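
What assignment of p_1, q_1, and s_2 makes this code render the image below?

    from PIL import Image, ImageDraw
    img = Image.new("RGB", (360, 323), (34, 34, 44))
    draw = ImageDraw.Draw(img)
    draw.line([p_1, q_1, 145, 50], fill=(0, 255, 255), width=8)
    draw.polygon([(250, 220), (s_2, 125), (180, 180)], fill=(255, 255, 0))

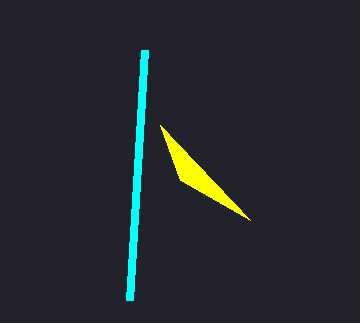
p_1 = 130; q_1 = 300; s_2 = 160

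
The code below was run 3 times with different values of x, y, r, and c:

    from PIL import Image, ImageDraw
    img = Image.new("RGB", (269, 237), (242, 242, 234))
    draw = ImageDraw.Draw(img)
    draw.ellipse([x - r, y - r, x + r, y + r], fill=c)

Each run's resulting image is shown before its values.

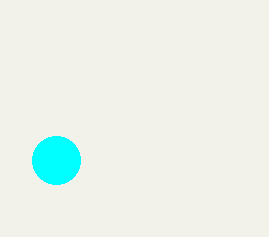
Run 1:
x = 56, y = 160, r = 24, c = 'cyan'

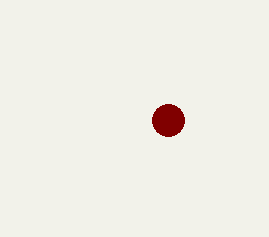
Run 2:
x = 168, y = 120, r = 16, c = 'maroon'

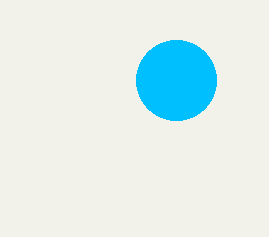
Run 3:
x = 176, y = 80, r = 40, c = 'deepskyblue'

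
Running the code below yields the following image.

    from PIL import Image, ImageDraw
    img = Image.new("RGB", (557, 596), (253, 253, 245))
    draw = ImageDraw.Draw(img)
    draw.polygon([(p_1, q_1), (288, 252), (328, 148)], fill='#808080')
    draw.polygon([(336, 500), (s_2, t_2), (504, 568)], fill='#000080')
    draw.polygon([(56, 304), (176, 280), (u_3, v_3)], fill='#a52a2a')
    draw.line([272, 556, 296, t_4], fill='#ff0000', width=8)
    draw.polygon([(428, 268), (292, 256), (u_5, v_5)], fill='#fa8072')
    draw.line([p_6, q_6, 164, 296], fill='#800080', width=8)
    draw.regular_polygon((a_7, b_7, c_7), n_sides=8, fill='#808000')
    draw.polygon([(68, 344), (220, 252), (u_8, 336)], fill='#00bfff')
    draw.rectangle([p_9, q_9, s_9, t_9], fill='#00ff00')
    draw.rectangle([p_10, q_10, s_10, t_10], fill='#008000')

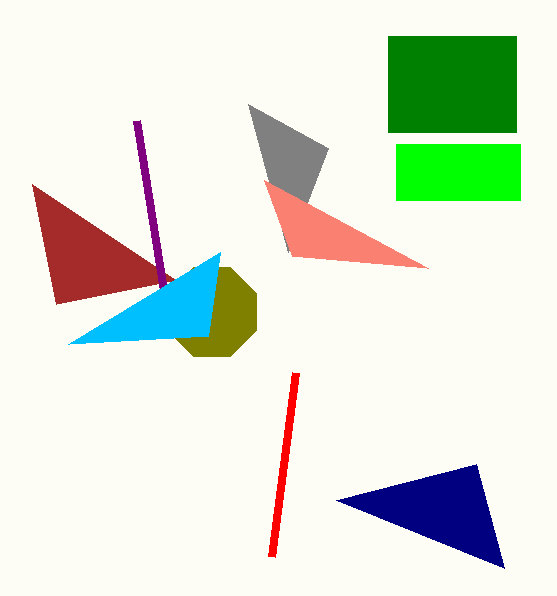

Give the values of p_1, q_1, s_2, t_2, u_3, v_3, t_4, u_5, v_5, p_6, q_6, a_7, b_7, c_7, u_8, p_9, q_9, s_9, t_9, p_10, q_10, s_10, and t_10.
p_1 = 248; q_1 = 104; s_2 = 476; t_2 = 464; u_3 = 32; v_3 = 184; t_4 = 372; u_5 = 264; v_5 = 180; p_6 = 136; q_6 = 120; a_7 = 212; b_7 = 312; c_7 = 48; u_8 = 208; p_9 = 396; q_9 = 144; s_9 = 520; t_9 = 200; p_10 = 388; q_10 = 36; s_10 = 516; t_10 = 132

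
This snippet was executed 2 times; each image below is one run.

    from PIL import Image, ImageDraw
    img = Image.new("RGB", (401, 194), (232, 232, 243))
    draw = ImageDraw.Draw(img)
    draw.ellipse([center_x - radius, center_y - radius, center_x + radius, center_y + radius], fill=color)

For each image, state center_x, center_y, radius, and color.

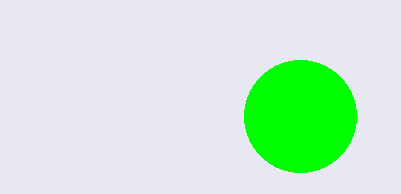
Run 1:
center_x = 300; center_y = 116; radius = 56; color = 'lime'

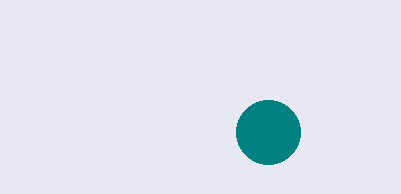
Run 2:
center_x = 268; center_y = 132; radius = 32; color = 'teal'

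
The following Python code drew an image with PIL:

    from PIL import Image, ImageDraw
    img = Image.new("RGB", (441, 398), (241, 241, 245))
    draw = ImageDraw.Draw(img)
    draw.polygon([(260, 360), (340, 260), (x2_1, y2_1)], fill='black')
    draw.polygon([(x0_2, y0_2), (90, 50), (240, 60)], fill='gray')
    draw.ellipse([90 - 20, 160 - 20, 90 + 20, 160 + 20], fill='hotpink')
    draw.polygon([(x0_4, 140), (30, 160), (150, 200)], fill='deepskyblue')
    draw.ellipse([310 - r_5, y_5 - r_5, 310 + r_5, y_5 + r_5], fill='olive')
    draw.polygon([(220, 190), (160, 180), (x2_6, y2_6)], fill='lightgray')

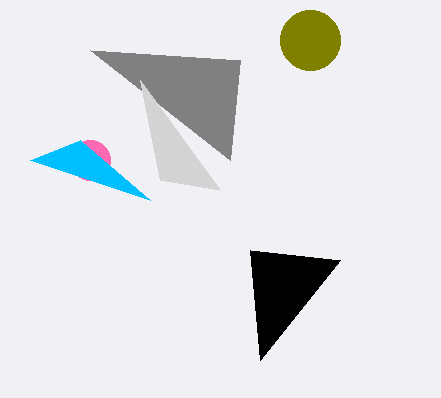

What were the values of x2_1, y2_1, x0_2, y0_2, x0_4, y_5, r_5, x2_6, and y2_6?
x2_1 = 250
y2_1 = 250
x0_2 = 230
y0_2 = 160
x0_4 = 80
y_5 = 40
r_5 = 30
x2_6 = 140
y2_6 = 80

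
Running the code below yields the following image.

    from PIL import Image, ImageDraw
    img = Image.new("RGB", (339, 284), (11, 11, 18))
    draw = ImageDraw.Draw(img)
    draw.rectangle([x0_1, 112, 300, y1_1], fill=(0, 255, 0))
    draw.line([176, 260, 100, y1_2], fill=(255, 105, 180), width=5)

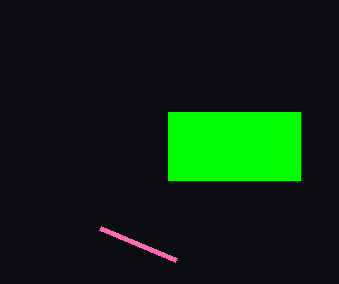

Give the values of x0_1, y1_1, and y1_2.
x0_1 = 168
y1_1 = 180
y1_2 = 228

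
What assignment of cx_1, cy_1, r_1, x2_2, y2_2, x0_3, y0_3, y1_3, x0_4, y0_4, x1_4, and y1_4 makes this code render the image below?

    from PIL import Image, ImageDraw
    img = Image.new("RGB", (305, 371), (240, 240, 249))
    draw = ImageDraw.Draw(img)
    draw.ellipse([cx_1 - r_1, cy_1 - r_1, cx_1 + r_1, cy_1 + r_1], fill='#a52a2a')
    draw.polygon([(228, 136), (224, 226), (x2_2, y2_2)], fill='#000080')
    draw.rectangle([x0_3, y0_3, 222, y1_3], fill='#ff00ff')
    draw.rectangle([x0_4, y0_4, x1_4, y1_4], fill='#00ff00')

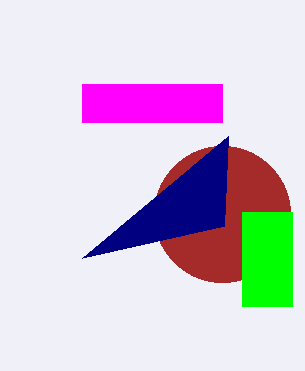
cx_1 = 222
cy_1 = 214
r_1 = 68
x2_2 = 82
y2_2 = 258
x0_3 = 82
y0_3 = 84
y1_3 = 122
x0_4 = 242
y0_4 = 212
x1_4 = 292
y1_4 = 306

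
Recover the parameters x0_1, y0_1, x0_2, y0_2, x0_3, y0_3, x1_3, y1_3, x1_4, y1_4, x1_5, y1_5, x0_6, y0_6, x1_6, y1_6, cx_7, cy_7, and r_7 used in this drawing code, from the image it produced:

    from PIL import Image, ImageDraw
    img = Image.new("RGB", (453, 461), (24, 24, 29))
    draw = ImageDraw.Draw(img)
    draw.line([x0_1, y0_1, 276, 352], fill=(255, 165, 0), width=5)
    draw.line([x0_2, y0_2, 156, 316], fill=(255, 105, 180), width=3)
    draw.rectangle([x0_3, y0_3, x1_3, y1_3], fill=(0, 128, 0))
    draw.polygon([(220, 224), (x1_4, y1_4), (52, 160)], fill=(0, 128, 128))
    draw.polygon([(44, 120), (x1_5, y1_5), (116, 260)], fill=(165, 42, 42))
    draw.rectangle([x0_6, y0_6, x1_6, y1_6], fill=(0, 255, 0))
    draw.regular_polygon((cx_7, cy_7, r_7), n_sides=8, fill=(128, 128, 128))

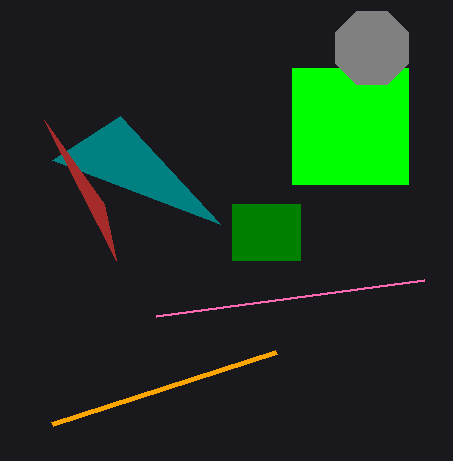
x0_1 = 52
y0_1 = 424
x0_2 = 424
y0_2 = 280
x0_3 = 232
y0_3 = 204
x1_3 = 300
y1_3 = 260
x1_4 = 120
y1_4 = 116
x1_5 = 104
y1_5 = 204
x0_6 = 292
y0_6 = 68
x1_6 = 408
y1_6 = 184
cx_7 = 372
cy_7 = 48
r_7 = 40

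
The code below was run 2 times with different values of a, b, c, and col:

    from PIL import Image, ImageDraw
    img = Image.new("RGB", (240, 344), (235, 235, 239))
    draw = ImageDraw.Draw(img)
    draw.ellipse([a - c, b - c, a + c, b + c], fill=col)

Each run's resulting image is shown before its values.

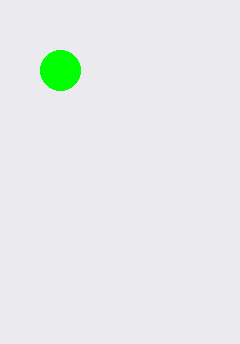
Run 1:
a = 60; b = 70; c = 20; col = 'lime'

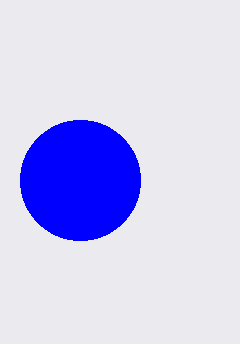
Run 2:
a = 80, b = 180, c = 60, col = 'blue'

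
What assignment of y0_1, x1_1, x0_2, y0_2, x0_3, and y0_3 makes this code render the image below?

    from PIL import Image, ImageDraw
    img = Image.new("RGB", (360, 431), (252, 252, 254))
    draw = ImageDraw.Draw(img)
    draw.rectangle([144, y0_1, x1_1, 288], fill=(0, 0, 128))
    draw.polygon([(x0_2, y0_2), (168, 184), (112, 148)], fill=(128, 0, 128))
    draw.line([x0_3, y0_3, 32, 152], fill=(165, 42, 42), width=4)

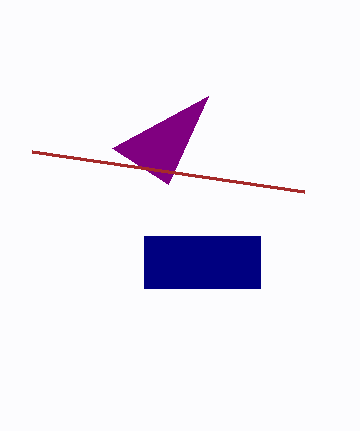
y0_1 = 236, x1_1 = 260, x0_2 = 208, y0_2 = 96, x0_3 = 304, y0_3 = 192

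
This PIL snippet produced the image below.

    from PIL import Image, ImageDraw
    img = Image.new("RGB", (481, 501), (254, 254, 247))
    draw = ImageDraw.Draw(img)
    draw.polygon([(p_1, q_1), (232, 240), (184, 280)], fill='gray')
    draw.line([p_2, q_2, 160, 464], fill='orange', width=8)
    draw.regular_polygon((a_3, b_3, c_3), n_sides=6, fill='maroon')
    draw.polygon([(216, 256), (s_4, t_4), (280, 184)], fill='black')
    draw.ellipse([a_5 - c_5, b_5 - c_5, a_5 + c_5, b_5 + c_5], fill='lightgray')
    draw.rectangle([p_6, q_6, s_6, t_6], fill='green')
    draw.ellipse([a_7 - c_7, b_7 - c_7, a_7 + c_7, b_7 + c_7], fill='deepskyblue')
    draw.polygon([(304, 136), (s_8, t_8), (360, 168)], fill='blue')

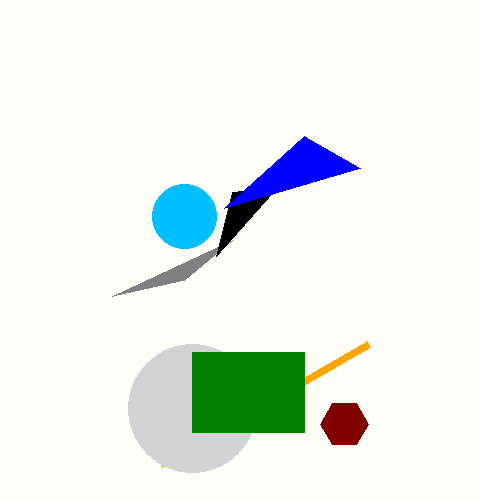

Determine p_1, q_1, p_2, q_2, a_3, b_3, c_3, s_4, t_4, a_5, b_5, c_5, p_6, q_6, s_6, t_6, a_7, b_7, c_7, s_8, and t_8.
p_1 = 112
q_1 = 296
p_2 = 368
q_2 = 344
a_3 = 344
b_3 = 424
c_3 = 24
s_4 = 232
t_4 = 192
a_5 = 192
b_5 = 408
c_5 = 64
p_6 = 192
q_6 = 352
s_6 = 304
t_6 = 432
a_7 = 184
b_7 = 216
c_7 = 32
s_8 = 224
t_8 = 208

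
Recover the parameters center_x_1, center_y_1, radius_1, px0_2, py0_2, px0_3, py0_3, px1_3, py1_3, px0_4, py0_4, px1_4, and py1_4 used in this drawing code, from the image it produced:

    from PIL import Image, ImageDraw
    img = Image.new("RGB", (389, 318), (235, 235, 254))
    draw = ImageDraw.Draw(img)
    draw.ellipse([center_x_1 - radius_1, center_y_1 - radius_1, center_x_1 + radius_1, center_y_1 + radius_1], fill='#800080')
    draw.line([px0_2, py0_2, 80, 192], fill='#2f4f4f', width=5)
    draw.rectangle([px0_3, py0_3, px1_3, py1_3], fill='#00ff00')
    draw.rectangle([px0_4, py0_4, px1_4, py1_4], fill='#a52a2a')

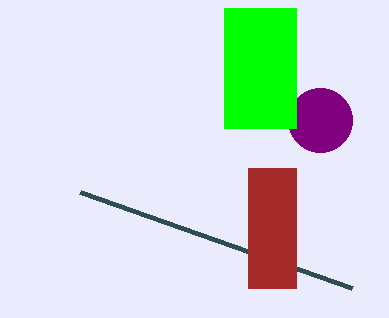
center_x_1 = 320; center_y_1 = 120; radius_1 = 32; px0_2 = 352; py0_2 = 288; px0_3 = 224; py0_3 = 8; px1_3 = 296; py1_3 = 128; px0_4 = 248; py0_4 = 168; px1_4 = 296; py1_4 = 288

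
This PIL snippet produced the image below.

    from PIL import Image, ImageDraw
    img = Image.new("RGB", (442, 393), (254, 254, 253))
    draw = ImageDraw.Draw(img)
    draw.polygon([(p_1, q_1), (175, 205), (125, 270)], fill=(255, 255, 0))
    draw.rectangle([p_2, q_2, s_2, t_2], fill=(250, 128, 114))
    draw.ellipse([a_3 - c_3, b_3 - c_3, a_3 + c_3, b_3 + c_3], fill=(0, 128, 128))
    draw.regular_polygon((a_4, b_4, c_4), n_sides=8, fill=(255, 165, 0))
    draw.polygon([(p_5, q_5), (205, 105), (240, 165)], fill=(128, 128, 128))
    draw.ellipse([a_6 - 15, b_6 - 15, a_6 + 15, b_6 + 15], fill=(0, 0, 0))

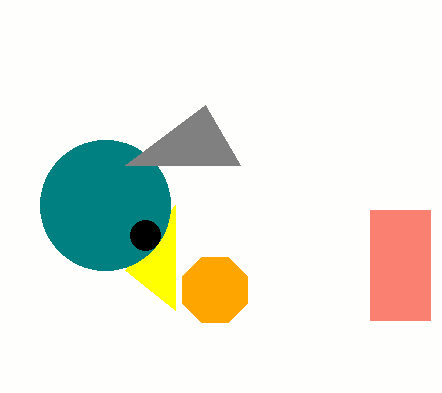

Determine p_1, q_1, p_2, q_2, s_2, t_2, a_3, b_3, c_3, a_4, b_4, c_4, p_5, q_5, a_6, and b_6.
p_1 = 175, q_1 = 310, p_2 = 370, q_2 = 210, s_2 = 430, t_2 = 320, a_3 = 105, b_3 = 205, c_3 = 65, a_4 = 215, b_4 = 290, c_4 = 35, p_5 = 125, q_5 = 165, a_6 = 145, b_6 = 235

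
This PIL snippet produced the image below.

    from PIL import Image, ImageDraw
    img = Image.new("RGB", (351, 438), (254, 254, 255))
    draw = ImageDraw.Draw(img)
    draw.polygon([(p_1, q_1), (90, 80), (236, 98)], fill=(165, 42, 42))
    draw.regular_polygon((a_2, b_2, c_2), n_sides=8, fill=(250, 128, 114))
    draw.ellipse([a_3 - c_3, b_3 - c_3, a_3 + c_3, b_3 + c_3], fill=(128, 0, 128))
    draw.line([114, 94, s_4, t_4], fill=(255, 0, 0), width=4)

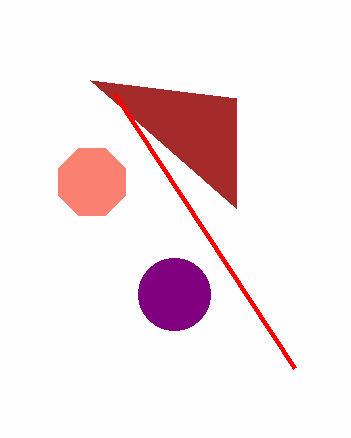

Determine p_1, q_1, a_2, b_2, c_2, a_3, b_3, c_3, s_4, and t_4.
p_1 = 236, q_1 = 208, a_2 = 92, b_2 = 182, c_2 = 36, a_3 = 174, b_3 = 294, c_3 = 36, s_4 = 294, t_4 = 368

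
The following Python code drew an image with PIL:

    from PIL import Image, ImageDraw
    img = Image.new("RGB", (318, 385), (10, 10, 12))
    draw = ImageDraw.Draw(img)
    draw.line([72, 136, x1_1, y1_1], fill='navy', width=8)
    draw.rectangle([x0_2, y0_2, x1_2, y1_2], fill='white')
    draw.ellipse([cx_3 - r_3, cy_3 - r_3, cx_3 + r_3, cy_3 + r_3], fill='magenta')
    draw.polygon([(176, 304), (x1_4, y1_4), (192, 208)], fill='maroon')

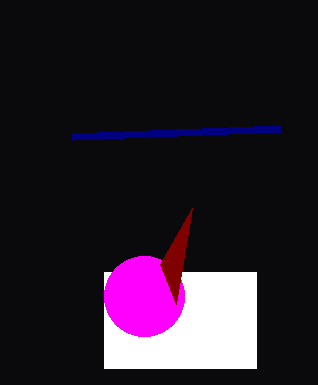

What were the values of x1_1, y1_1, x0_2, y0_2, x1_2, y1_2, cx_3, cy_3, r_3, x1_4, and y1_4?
x1_1 = 280, y1_1 = 128, x0_2 = 104, y0_2 = 272, x1_2 = 256, y1_2 = 368, cx_3 = 144, cy_3 = 296, r_3 = 40, x1_4 = 160, y1_4 = 264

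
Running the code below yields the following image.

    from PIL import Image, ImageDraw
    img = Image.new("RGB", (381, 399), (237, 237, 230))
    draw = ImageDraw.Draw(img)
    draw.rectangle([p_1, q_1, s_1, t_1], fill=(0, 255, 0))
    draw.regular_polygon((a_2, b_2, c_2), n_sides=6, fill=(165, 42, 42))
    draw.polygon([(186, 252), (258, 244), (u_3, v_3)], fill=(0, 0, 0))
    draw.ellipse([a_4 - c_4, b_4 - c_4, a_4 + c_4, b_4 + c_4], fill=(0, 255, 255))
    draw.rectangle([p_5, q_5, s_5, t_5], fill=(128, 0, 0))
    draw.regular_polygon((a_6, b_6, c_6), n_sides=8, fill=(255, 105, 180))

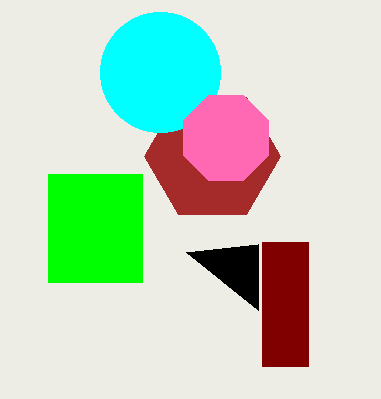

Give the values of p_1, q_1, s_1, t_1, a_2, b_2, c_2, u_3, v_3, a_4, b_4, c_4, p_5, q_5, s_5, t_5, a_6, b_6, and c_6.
p_1 = 48, q_1 = 174, s_1 = 142, t_1 = 282, a_2 = 212, b_2 = 156, c_2 = 68, u_3 = 258, v_3 = 310, a_4 = 160, b_4 = 72, c_4 = 60, p_5 = 262, q_5 = 242, s_5 = 308, t_5 = 366, a_6 = 226, b_6 = 138, c_6 = 46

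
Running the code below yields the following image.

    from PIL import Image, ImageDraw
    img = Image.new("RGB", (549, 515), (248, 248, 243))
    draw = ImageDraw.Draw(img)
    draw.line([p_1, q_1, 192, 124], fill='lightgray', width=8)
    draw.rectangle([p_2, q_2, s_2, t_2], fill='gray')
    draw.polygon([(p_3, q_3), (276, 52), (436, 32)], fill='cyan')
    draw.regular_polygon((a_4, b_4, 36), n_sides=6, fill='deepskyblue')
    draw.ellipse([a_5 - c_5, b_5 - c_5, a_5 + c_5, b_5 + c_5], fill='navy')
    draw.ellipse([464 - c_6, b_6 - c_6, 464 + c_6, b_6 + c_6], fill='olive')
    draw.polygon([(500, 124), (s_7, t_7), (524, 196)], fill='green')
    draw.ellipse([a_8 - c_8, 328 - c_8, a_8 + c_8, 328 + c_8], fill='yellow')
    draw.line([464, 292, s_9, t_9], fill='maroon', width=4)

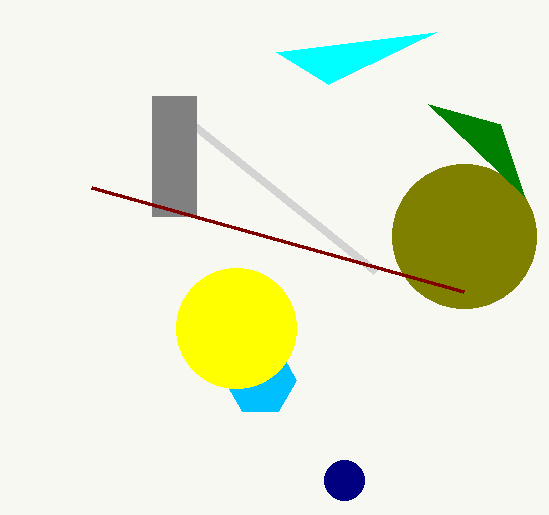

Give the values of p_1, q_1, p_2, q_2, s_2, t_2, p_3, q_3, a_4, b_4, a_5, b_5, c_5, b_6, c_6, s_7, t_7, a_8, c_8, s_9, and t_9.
p_1 = 376; q_1 = 272; p_2 = 152; q_2 = 96; s_2 = 196; t_2 = 216; p_3 = 328; q_3 = 84; a_4 = 260; b_4 = 380; a_5 = 344; b_5 = 480; c_5 = 20; b_6 = 236; c_6 = 72; s_7 = 428; t_7 = 104; a_8 = 236; c_8 = 60; s_9 = 92; t_9 = 188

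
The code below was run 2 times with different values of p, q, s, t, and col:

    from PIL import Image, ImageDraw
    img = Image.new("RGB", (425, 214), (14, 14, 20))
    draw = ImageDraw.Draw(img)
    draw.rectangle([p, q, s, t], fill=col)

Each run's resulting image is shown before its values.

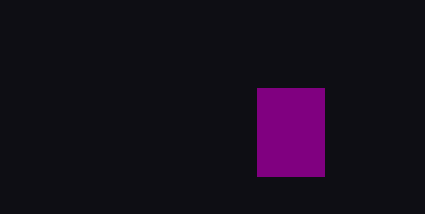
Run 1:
p = 257; q = 88; s = 324; t = 176; col = 'purple'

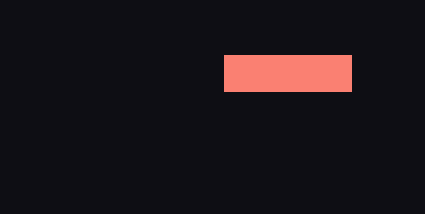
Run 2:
p = 224; q = 55; s = 351; t = 91; col = 'salmon'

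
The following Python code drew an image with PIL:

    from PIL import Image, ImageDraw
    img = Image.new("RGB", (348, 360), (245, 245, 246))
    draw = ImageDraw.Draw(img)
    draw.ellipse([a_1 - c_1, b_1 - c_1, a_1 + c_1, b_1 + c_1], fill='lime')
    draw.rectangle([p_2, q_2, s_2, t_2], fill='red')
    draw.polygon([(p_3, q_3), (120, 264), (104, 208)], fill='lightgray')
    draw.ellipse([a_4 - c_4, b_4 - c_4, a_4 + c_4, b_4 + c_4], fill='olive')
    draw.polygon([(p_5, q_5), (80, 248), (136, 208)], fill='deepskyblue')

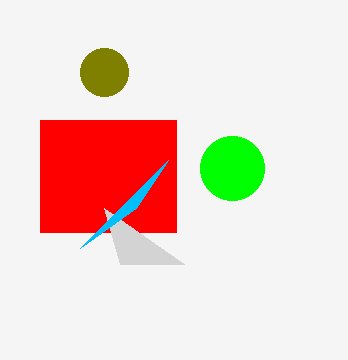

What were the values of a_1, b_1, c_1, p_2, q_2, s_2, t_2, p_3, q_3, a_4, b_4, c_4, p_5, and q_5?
a_1 = 232
b_1 = 168
c_1 = 32
p_2 = 40
q_2 = 120
s_2 = 176
t_2 = 232
p_3 = 184
q_3 = 264
a_4 = 104
b_4 = 72
c_4 = 24
p_5 = 168
q_5 = 160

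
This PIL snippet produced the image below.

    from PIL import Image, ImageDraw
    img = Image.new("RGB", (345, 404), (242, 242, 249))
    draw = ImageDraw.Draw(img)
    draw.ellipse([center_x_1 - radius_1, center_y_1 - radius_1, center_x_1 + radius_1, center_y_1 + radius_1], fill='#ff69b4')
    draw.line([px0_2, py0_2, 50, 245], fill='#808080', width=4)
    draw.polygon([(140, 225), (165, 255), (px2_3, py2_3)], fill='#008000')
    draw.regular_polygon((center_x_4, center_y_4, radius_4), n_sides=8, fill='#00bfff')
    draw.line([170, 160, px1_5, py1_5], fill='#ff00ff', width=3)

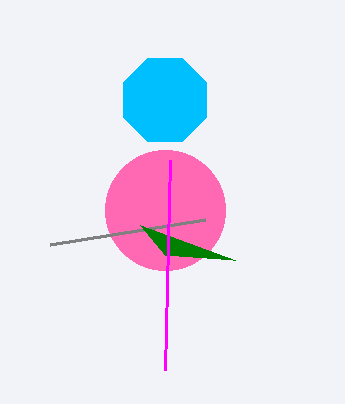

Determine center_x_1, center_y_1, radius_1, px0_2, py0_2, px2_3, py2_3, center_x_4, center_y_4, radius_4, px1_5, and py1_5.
center_x_1 = 165, center_y_1 = 210, radius_1 = 60, px0_2 = 205, py0_2 = 220, px2_3 = 235, py2_3 = 260, center_x_4 = 165, center_y_4 = 100, radius_4 = 45, px1_5 = 165, py1_5 = 370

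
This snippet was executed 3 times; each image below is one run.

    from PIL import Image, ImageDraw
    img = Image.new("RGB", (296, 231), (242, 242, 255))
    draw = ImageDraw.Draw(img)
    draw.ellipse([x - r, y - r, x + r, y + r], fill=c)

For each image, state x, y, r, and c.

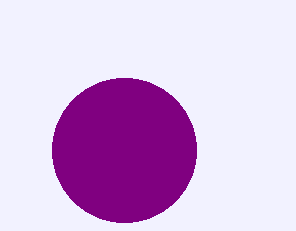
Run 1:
x = 124, y = 150, r = 72, c = 'purple'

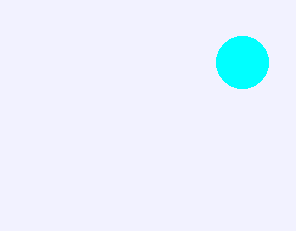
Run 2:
x = 242, y = 62, r = 26, c = 'cyan'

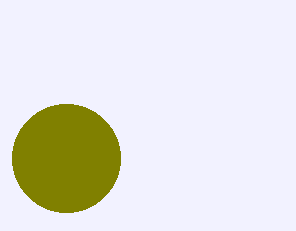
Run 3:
x = 66; y = 158; r = 54; c = 'olive'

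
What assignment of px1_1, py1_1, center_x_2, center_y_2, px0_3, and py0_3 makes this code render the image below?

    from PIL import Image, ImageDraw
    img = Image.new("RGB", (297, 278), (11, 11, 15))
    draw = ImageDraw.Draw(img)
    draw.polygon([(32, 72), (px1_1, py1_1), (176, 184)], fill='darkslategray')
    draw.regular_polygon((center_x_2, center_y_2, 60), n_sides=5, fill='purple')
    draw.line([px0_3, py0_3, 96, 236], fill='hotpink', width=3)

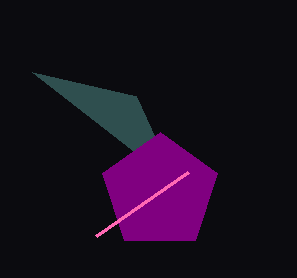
px1_1 = 136
py1_1 = 96
center_x_2 = 160
center_y_2 = 192
px0_3 = 188
py0_3 = 172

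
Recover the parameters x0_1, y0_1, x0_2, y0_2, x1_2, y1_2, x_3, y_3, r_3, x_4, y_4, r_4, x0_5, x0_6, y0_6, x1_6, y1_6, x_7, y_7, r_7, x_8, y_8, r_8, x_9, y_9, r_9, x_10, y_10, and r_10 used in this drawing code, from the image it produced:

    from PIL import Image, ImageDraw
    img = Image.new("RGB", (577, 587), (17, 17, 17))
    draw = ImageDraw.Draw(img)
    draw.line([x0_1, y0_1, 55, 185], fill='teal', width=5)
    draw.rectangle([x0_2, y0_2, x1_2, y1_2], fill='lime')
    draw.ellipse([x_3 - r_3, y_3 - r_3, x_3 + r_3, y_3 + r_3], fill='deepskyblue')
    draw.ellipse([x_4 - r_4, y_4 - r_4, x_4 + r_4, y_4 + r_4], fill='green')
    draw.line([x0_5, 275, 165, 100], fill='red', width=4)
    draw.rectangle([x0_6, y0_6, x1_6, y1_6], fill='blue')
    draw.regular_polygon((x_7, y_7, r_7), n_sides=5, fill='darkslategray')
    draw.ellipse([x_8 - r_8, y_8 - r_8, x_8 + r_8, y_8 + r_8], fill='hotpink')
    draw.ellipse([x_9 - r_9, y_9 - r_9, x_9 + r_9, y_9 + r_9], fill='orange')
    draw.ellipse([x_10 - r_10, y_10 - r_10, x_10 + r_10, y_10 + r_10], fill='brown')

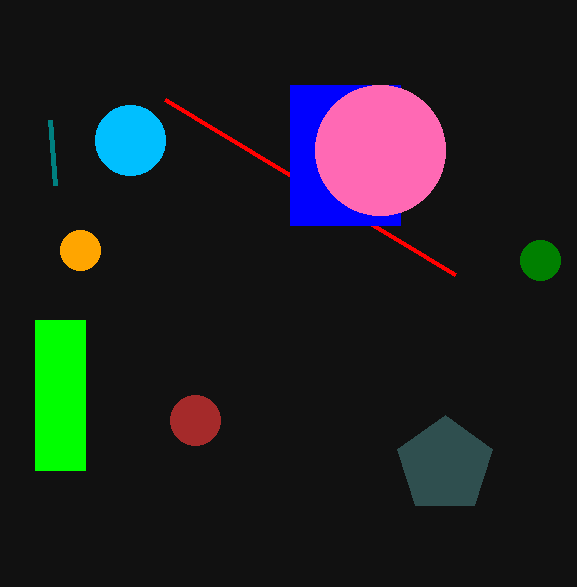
x0_1 = 50; y0_1 = 120; x0_2 = 35; y0_2 = 320; x1_2 = 85; y1_2 = 470; x_3 = 130; y_3 = 140; r_3 = 35; x_4 = 540; y_4 = 260; r_4 = 20; x0_5 = 455; x0_6 = 290; y0_6 = 85; x1_6 = 400; y1_6 = 225; x_7 = 445; y_7 = 465; r_7 = 50; x_8 = 380; y_8 = 150; r_8 = 65; x_9 = 80; y_9 = 250; r_9 = 20; x_10 = 195; y_10 = 420; r_10 = 25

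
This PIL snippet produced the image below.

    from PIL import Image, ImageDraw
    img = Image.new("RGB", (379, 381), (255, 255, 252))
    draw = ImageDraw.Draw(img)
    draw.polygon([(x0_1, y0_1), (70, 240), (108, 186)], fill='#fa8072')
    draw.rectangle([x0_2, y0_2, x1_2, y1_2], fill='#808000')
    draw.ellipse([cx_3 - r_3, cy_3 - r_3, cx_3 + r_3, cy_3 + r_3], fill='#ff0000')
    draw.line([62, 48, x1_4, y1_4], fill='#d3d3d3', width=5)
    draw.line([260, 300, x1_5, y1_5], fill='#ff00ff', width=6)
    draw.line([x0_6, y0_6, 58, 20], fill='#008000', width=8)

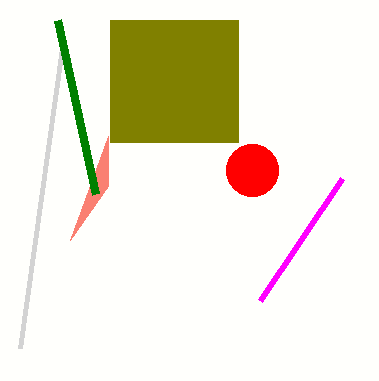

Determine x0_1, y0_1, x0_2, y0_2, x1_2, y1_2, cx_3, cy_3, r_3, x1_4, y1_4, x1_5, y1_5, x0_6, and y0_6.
x0_1 = 108
y0_1 = 136
x0_2 = 110
y0_2 = 20
x1_2 = 238
y1_2 = 142
cx_3 = 252
cy_3 = 170
r_3 = 26
x1_4 = 20
y1_4 = 348
x1_5 = 342
y1_5 = 178
x0_6 = 96
y0_6 = 194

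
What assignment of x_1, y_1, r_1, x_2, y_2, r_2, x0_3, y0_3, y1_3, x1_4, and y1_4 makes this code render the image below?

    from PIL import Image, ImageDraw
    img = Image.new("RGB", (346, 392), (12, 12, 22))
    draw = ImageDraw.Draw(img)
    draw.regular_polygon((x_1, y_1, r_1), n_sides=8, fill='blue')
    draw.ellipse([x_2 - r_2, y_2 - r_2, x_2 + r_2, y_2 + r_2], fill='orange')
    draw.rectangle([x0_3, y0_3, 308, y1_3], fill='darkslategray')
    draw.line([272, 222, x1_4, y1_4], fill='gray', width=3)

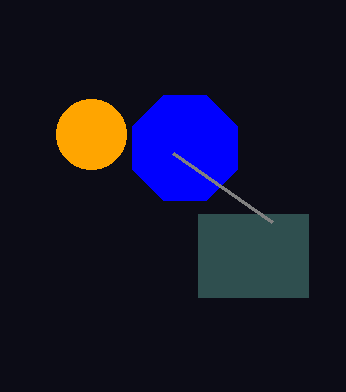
x_1 = 185, y_1 = 148, r_1 = 57, x_2 = 91, y_2 = 134, r_2 = 35, x0_3 = 198, y0_3 = 214, y1_3 = 297, x1_4 = 173, y1_4 = 153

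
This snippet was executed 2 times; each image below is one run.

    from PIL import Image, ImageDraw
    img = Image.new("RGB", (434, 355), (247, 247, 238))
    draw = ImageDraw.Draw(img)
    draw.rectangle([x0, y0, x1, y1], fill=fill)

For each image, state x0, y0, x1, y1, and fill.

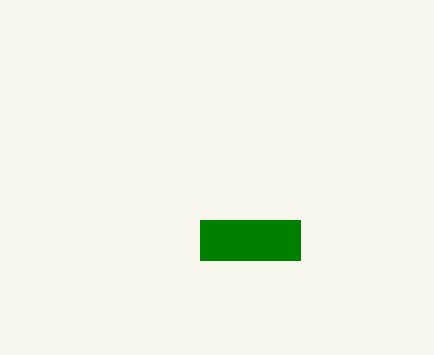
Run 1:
x0 = 200; y0 = 220; x1 = 300; y1 = 260; fill = 'green'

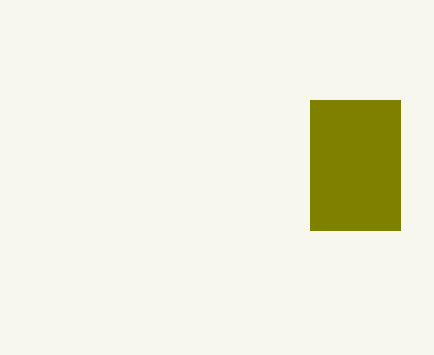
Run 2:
x0 = 310
y0 = 100
x1 = 400
y1 = 230
fill = 'olive'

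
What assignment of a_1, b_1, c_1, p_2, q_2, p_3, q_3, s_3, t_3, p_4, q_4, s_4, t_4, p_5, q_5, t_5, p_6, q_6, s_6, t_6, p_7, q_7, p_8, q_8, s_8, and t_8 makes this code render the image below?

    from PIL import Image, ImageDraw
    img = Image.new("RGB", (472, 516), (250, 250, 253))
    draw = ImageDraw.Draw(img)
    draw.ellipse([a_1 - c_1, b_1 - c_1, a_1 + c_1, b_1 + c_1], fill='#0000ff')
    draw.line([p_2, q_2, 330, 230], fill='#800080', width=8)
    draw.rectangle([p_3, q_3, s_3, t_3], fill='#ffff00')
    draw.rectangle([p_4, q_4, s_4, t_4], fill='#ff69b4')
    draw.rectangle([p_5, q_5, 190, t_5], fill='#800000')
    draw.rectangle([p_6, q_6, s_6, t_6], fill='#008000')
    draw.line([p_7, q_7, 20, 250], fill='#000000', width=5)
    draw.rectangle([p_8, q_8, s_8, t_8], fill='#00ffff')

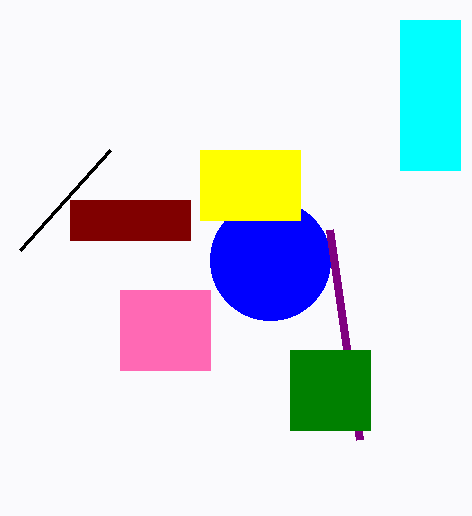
a_1 = 270; b_1 = 260; c_1 = 60; p_2 = 360; q_2 = 440; p_3 = 200; q_3 = 150; s_3 = 300; t_3 = 220; p_4 = 120; q_4 = 290; s_4 = 210; t_4 = 370; p_5 = 70; q_5 = 200; t_5 = 240; p_6 = 290; q_6 = 350; s_6 = 370; t_6 = 430; p_7 = 110; q_7 = 150; p_8 = 400; q_8 = 20; s_8 = 460; t_8 = 170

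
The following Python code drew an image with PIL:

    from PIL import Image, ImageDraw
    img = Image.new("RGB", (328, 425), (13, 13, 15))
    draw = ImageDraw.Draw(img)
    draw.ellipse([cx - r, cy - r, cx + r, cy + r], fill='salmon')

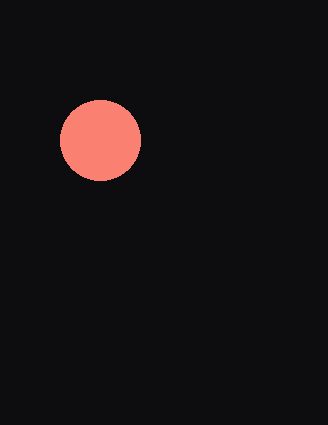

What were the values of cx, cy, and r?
cx = 100; cy = 140; r = 40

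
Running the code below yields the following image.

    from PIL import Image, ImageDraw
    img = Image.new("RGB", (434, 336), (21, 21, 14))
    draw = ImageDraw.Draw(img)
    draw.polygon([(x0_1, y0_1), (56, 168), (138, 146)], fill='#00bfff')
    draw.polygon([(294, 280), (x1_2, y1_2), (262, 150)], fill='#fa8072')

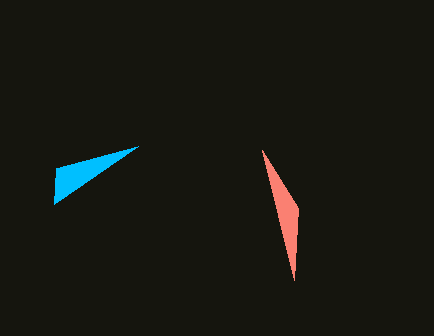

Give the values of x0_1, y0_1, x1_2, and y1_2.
x0_1 = 54
y0_1 = 204
x1_2 = 298
y1_2 = 208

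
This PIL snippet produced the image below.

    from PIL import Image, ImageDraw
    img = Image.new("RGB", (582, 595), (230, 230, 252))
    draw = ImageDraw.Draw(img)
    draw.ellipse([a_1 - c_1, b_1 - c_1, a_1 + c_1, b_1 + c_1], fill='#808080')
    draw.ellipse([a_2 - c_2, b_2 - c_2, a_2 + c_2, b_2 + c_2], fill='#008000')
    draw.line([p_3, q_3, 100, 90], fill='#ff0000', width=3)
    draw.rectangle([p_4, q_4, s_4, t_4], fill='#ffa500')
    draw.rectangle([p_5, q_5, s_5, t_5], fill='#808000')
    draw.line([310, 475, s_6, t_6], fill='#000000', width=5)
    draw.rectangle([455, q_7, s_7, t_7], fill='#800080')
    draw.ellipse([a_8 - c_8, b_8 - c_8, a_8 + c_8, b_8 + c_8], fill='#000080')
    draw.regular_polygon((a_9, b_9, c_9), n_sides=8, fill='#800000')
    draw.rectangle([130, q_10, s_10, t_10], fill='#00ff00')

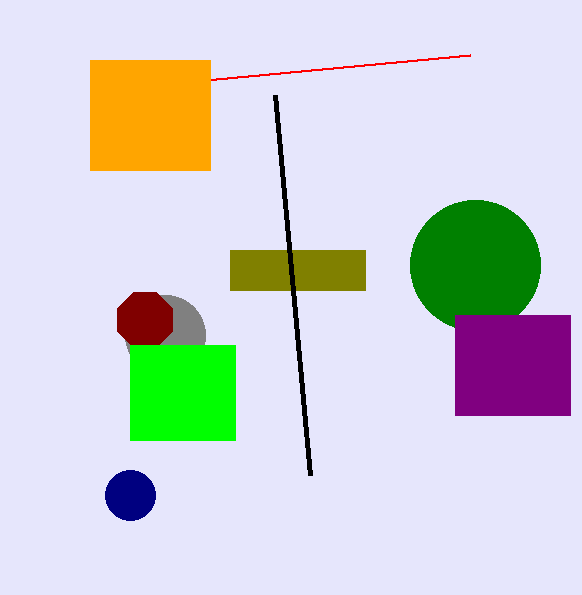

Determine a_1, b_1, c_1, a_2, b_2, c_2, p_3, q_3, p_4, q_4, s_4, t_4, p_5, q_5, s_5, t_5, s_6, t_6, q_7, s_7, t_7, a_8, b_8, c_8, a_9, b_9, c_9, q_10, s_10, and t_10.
a_1 = 165; b_1 = 335; c_1 = 40; a_2 = 475; b_2 = 265; c_2 = 65; p_3 = 470; q_3 = 55; p_4 = 90; q_4 = 60; s_4 = 210; t_4 = 170; p_5 = 230; q_5 = 250; s_5 = 365; t_5 = 290; s_6 = 275; t_6 = 95; q_7 = 315; s_7 = 570; t_7 = 415; a_8 = 130; b_8 = 495; c_8 = 25; a_9 = 145; b_9 = 320; c_9 = 30; q_10 = 345; s_10 = 235; t_10 = 440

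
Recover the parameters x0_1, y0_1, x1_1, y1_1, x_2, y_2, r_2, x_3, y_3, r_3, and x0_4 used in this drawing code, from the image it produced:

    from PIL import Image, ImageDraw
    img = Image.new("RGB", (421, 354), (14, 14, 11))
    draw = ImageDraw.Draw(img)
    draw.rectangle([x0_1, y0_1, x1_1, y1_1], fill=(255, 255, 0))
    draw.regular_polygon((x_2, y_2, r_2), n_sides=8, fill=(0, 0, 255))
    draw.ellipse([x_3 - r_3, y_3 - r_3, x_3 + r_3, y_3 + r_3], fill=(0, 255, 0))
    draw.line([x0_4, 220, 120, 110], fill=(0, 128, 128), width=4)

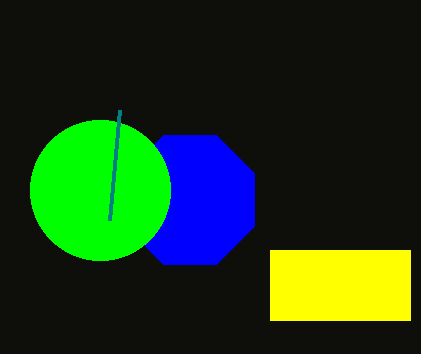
x0_1 = 270; y0_1 = 250; x1_1 = 410; y1_1 = 320; x_2 = 190; y_2 = 200; r_2 = 70; x_3 = 100; y_3 = 190; r_3 = 70; x0_4 = 110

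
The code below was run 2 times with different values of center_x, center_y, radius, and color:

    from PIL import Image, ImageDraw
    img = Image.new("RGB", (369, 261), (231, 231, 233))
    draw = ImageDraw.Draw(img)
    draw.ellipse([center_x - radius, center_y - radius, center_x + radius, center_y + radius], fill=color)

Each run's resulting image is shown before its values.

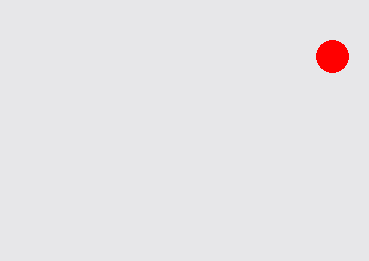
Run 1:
center_x = 332, center_y = 56, radius = 16, color = 'red'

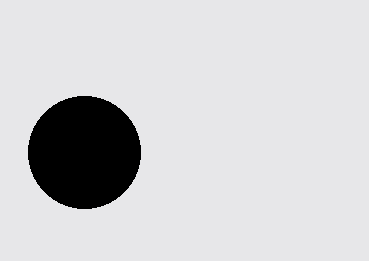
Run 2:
center_x = 84; center_y = 152; radius = 56; color = 'black'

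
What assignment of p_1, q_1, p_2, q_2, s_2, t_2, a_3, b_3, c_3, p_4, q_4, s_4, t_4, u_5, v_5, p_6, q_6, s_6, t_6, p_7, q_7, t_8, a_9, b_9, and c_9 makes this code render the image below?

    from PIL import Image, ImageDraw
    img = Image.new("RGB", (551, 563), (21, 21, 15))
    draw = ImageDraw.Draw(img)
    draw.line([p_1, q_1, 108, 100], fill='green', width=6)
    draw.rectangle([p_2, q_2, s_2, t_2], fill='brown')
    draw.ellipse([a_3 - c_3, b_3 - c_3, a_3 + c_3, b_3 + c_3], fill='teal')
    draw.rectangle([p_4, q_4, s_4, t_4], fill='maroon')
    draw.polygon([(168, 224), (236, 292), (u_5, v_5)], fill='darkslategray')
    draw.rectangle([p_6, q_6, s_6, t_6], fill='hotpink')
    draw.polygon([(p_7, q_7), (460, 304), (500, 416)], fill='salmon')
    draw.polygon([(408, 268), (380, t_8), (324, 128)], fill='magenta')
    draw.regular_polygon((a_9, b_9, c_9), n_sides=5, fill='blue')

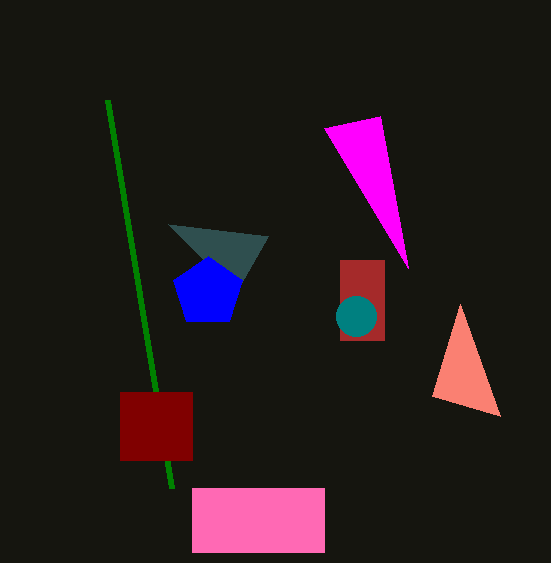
p_1 = 172; q_1 = 488; p_2 = 340; q_2 = 260; s_2 = 384; t_2 = 340; a_3 = 356; b_3 = 316; c_3 = 20; p_4 = 120; q_4 = 392; s_4 = 192; t_4 = 460; u_5 = 268; v_5 = 236; p_6 = 192; q_6 = 488; s_6 = 324; t_6 = 552; p_7 = 432; q_7 = 396; t_8 = 116; a_9 = 208; b_9 = 292; c_9 = 36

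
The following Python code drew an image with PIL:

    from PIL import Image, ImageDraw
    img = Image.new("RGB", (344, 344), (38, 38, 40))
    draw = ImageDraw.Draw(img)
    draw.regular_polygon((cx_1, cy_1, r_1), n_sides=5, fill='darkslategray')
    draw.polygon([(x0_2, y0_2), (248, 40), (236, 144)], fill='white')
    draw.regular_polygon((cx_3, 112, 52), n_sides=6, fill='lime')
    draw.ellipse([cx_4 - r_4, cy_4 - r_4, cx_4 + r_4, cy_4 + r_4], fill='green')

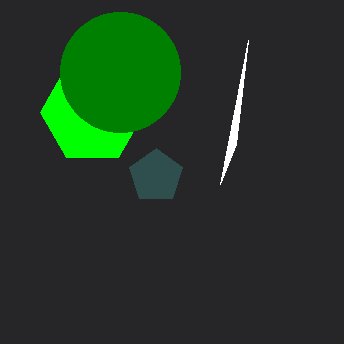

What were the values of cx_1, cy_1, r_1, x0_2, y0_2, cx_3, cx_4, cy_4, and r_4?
cx_1 = 156; cy_1 = 176; r_1 = 28; x0_2 = 220; y0_2 = 184; cx_3 = 92; cx_4 = 120; cy_4 = 72; r_4 = 60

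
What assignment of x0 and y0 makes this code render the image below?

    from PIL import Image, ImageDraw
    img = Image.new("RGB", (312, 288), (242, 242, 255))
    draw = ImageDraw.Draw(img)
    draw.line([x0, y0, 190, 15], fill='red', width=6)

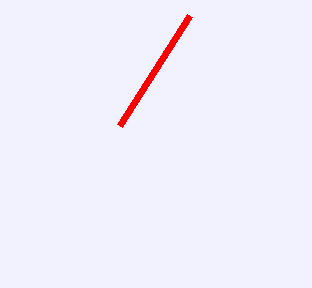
x0 = 120
y0 = 125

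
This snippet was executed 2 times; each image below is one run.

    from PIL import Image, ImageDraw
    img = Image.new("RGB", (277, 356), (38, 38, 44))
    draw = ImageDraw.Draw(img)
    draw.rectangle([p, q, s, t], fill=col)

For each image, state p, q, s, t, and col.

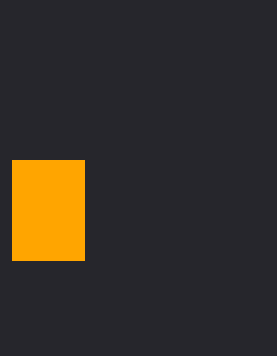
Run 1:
p = 12, q = 160, s = 84, t = 260, col = 'orange'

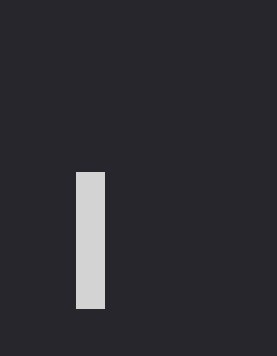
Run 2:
p = 76; q = 172; s = 104; t = 308; col = 'lightgray'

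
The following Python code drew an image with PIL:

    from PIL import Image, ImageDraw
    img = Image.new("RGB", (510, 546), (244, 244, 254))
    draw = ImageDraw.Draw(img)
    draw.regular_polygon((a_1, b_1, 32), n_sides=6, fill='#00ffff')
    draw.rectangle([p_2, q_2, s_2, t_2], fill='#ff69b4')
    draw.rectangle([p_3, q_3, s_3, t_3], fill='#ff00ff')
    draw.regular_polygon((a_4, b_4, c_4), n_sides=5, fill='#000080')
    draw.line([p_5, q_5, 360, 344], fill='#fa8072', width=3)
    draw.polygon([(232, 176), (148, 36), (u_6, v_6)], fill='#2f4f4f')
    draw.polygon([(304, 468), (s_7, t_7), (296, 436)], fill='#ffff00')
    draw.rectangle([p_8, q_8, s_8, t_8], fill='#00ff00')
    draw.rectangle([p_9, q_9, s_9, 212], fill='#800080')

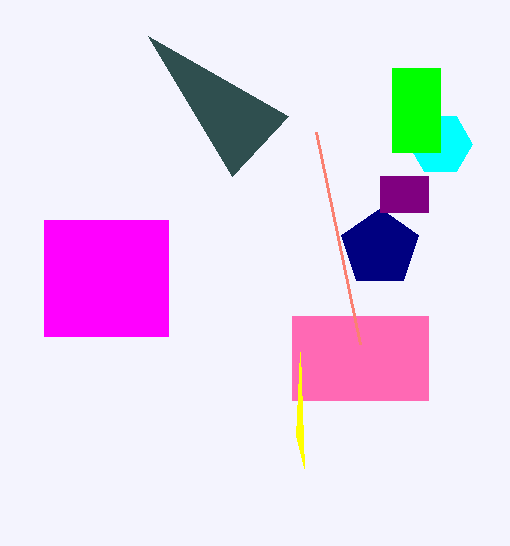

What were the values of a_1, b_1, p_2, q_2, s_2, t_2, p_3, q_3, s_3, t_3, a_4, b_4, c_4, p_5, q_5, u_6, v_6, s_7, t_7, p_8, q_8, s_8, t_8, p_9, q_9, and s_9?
a_1 = 440, b_1 = 144, p_2 = 292, q_2 = 316, s_2 = 428, t_2 = 400, p_3 = 44, q_3 = 220, s_3 = 168, t_3 = 336, a_4 = 380, b_4 = 248, c_4 = 40, p_5 = 316, q_5 = 132, u_6 = 288, v_6 = 116, s_7 = 300, t_7 = 352, p_8 = 392, q_8 = 68, s_8 = 440, t_8 = 152, p_9 = 380, q_9 = 176, s_9 = 428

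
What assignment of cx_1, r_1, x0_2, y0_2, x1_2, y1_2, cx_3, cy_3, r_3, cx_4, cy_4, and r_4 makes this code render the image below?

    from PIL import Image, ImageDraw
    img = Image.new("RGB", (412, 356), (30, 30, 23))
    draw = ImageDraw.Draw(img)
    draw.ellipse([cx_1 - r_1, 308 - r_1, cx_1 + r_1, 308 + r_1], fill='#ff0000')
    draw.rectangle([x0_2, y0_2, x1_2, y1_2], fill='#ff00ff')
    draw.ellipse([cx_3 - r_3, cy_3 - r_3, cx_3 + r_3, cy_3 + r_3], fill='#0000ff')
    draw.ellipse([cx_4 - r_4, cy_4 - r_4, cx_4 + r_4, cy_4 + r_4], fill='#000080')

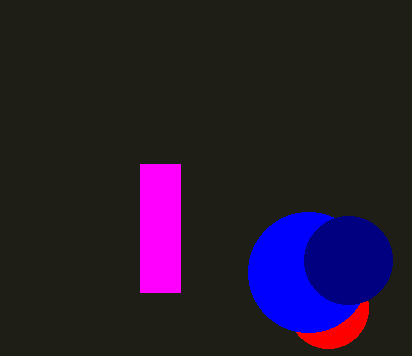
cx_1 = 328; r_1 = 40; x0_2 = 140; y0_2 = 164; x1_2 = 180; y1_2 = 292; cx_3 = 308; cy_3 = 272; r_3 = 60; cx_4 = 348; cy_4 = 260; r_4 = 44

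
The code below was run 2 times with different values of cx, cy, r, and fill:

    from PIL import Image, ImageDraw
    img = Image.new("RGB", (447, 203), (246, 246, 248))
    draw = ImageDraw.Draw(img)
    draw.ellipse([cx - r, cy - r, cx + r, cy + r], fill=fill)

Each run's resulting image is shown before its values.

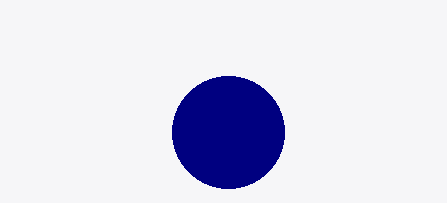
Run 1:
cx = 228; cy = 132; r = 56; fill = 'navy'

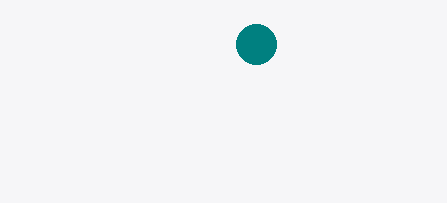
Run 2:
cx = 256; cy = 44; r = 20; fill = 'teal'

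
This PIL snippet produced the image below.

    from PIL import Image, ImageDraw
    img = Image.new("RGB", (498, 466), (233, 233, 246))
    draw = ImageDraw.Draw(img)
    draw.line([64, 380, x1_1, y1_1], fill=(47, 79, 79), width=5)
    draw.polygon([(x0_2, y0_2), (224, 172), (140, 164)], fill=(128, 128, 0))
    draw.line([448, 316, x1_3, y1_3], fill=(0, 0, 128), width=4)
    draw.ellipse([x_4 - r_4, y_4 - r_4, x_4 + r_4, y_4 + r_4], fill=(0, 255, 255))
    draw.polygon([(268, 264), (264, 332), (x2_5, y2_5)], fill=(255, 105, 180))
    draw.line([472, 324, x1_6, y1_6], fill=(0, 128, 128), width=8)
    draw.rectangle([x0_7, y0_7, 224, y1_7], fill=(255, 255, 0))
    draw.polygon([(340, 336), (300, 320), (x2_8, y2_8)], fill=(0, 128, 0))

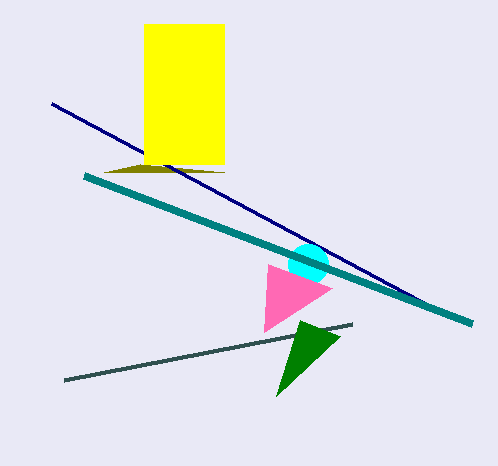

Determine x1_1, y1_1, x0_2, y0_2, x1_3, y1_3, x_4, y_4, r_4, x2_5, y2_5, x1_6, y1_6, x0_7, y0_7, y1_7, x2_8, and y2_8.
x1_1 = 352
y1_1 = 324
x0_2 = 104
y0_2 = 172
x1_3 = 52
y1_3 = 104
x_4 = 308
y_4 = 264
r_4 = 20
x2_5 = 332
y2_5 = 288
x1_6 = 84
y1_6 = 176
x0_7 = 144
y0_7 = 24
y1_7 = 164
x2_8 = 276
y2_8 = 396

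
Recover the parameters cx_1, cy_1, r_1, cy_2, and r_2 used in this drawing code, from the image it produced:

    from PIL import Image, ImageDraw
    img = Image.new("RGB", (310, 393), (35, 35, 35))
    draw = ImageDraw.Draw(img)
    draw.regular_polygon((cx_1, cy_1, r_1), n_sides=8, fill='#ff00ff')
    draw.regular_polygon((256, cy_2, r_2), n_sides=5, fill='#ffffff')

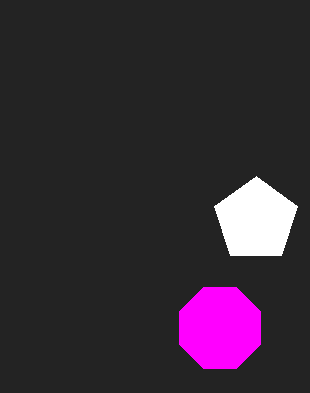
cx_1 = 220
cy_1 = 328
r_1 = 44
cy_2 = 220
r_2 = 44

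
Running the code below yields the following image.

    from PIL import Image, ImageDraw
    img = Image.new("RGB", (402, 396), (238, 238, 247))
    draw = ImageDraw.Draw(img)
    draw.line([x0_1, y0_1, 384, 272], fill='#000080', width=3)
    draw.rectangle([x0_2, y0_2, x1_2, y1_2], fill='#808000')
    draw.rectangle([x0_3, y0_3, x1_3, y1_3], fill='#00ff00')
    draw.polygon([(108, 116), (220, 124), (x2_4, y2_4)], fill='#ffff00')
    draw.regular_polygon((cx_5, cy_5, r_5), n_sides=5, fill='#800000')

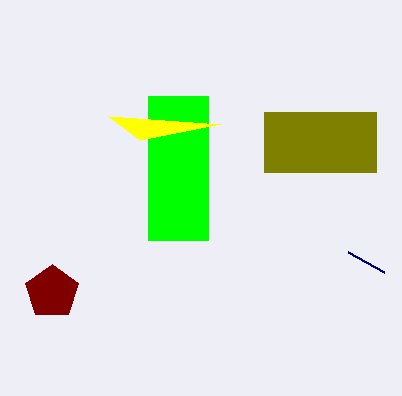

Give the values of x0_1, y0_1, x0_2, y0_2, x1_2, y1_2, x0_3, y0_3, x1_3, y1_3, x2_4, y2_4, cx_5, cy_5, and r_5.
x0_1 = 348; y0_1 = 252; x0_2 = 264; y0_2 = 112; x1_2 = 376; y1_2 = 172; x0_3 = 148; y0_3 = 96; x1_3 = 208; y1_3 = 240; x2_4 = 140; y2_4 = 140; cx_5 = 52; cy_5 = 292; r_5 = 28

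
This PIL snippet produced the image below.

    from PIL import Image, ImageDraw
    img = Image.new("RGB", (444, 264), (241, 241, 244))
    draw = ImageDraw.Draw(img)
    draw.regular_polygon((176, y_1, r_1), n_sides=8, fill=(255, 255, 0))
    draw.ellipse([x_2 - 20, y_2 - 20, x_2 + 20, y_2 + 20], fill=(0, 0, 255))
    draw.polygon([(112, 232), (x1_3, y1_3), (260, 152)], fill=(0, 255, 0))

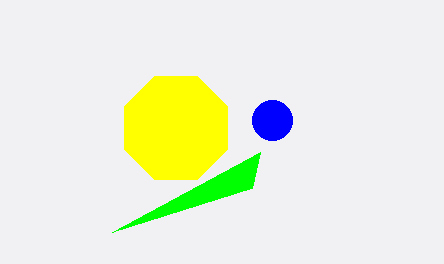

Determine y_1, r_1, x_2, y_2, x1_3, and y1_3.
y_1 = 128
r_1 = 56
x_2 = 272
y_2 = 120
x1_3 = 252
y1_3 = 188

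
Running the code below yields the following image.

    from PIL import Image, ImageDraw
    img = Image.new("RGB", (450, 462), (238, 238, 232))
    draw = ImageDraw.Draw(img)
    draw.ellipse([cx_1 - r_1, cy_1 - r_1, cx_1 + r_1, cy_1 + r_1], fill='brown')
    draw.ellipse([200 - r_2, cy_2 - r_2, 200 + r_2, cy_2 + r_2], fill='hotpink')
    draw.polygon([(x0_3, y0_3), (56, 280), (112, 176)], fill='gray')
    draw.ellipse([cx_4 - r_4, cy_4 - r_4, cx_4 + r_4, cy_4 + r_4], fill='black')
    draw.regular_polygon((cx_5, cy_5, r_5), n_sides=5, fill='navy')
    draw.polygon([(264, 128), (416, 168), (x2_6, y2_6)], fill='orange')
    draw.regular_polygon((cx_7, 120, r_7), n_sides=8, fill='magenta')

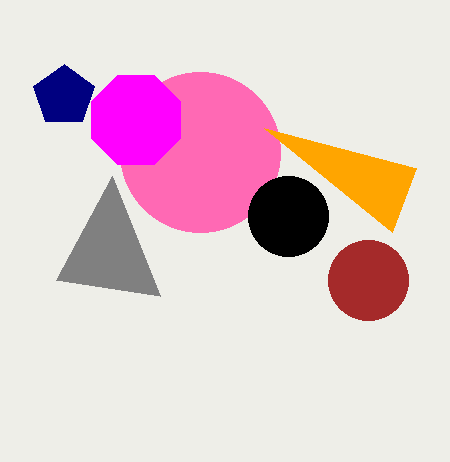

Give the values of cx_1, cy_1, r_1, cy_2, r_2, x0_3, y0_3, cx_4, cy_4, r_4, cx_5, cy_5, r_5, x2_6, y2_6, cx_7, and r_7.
cx_1 = 368, cy_1 = 280, r_1 = 40, cy_2 = 152, r_2 = 80, x0_3 = 160, y0_3 = 296, cx_4 = 288, cy_4 = 216, r_4 = 40, cx_5 = 64, cy_5 = 96, r_5 = 32, x2_6 = 392, y2_6 = 232, cx_7 = 136, r_7 = 48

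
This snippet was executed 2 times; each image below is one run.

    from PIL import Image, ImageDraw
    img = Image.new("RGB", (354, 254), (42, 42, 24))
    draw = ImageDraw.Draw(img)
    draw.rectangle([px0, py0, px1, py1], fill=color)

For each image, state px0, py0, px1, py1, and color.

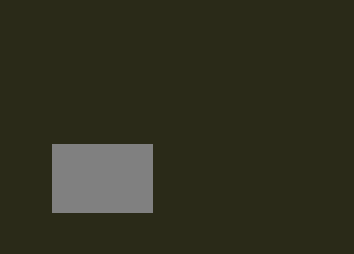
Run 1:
px0 = 52; py0 = 144; px1 = 152; py1 = 212; color = 'gray'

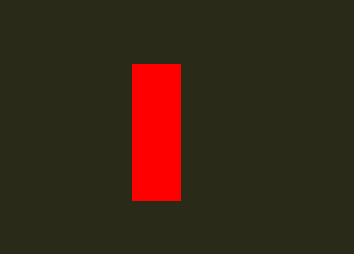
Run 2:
px0 = 132
py0 = 64
px1 = 180
py1 = 200
color = 'red'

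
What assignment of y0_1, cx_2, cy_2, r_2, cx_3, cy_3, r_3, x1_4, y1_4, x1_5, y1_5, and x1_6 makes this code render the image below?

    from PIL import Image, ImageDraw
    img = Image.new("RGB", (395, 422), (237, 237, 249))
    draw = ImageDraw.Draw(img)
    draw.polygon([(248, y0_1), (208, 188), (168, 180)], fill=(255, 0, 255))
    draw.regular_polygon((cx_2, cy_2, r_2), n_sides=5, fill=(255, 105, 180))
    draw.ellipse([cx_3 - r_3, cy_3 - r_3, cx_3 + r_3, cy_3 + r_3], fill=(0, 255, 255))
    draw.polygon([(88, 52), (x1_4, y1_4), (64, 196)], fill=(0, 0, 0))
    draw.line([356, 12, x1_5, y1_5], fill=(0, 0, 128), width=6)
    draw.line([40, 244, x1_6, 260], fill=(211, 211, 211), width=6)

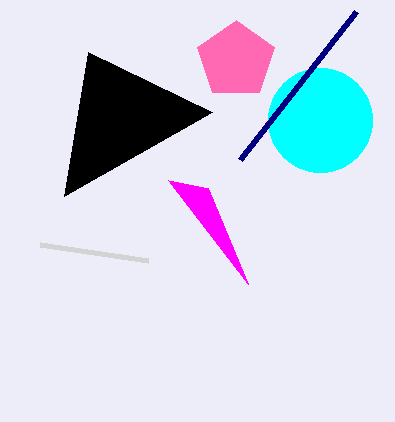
y0_1 = 284
cx_2 = 236
cy_2 = 60
r_2 = 40
cx_3 = 320
cy_3 = 120
r_3 = 52
x1_4 = 212
y1_4 = 112
x1_5 = 240
y1_5 = 160
x1_6 = 148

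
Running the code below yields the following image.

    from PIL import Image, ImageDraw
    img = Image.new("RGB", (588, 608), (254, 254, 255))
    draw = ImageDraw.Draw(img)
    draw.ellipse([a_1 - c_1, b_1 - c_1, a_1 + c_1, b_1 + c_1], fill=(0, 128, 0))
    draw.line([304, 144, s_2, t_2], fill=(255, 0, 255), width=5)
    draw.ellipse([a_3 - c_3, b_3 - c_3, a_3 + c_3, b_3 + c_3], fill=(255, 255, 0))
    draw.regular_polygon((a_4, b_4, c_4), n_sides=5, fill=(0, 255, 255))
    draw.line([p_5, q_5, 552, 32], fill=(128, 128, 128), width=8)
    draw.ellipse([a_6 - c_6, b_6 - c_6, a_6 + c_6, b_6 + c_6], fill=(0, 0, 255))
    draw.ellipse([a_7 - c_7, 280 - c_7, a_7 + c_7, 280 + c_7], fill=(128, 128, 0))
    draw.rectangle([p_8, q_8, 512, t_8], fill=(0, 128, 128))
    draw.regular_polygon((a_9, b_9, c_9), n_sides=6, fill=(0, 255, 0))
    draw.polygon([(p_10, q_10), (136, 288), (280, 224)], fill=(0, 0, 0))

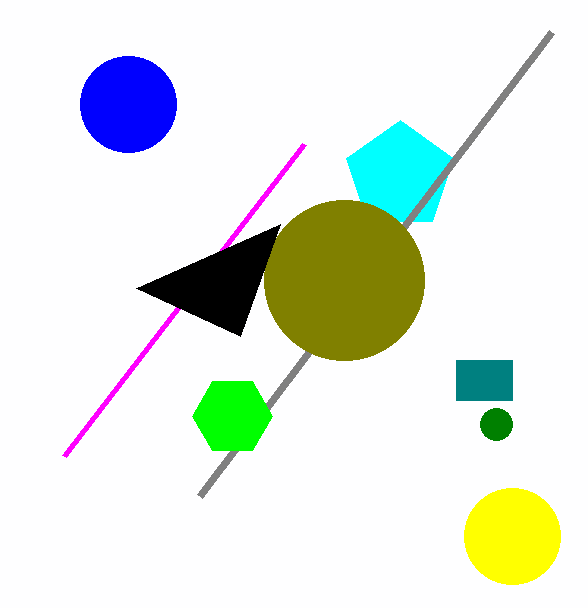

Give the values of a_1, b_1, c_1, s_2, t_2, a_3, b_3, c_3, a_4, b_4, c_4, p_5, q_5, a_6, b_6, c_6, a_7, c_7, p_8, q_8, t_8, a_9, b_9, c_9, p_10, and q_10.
a_1 = 496; b_1 = 424; c_1 = 16; s_2 = 64; t_2 = 456; a_3 = 512; b_3 = 536; c_3 = 48; a_4 = 400; b_4 = 176; c_4 = 56; p_5 = 200; q_5 = 496; a_6 = 128; b_6 = 104; c_6 = 48; a_7 = 344; c_7 = 80; p_8 = 456; q_8 = 360; t_8 = 400; a_9 = 232; b_9 = 416; c_9 = 40; p_10 = 240; q_10 = 336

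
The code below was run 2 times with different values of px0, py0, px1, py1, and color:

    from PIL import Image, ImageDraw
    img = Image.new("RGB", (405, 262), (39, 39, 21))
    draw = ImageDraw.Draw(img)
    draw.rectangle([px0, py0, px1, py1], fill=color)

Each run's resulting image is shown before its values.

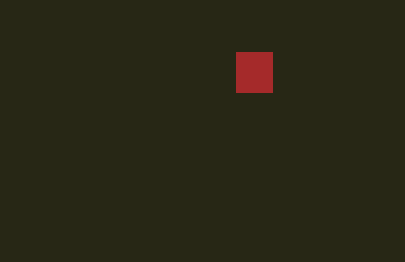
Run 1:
px0 = 236, py0 = 52, px1 = 272, py1 = 92, color = 'brown'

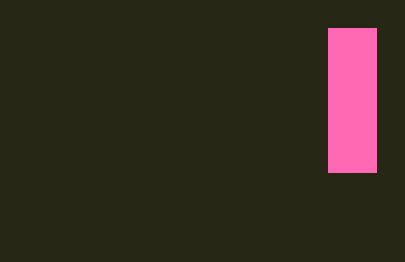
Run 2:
px0 = 328; py0 = 28; px1 = 376; py1 = 172; color = 'hotpink'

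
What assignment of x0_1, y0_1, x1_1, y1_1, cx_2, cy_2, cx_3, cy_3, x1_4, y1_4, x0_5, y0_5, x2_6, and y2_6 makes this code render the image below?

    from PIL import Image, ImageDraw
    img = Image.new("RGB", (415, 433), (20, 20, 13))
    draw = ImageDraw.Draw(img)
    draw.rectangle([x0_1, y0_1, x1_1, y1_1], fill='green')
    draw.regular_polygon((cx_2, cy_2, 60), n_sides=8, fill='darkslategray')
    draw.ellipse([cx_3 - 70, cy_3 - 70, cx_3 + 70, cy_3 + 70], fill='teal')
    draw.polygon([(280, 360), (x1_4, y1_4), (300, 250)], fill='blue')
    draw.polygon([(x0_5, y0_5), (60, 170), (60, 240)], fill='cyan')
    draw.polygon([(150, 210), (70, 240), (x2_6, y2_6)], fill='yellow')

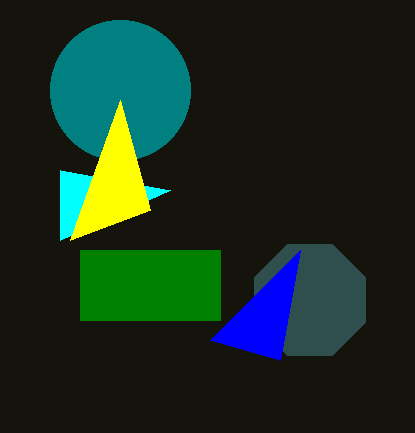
x0_1 = 80
y0_1 = 250
x1_1 = 220
y1_1 = 320
cx_2 = 310
cy_2 = 300
cx_3 = 120
cy_3 = 90
x1_4 = 210
y1_4 = 340
x0_5 = 170
y0_5 = 190
x2_6 = 120
y2_6 = 100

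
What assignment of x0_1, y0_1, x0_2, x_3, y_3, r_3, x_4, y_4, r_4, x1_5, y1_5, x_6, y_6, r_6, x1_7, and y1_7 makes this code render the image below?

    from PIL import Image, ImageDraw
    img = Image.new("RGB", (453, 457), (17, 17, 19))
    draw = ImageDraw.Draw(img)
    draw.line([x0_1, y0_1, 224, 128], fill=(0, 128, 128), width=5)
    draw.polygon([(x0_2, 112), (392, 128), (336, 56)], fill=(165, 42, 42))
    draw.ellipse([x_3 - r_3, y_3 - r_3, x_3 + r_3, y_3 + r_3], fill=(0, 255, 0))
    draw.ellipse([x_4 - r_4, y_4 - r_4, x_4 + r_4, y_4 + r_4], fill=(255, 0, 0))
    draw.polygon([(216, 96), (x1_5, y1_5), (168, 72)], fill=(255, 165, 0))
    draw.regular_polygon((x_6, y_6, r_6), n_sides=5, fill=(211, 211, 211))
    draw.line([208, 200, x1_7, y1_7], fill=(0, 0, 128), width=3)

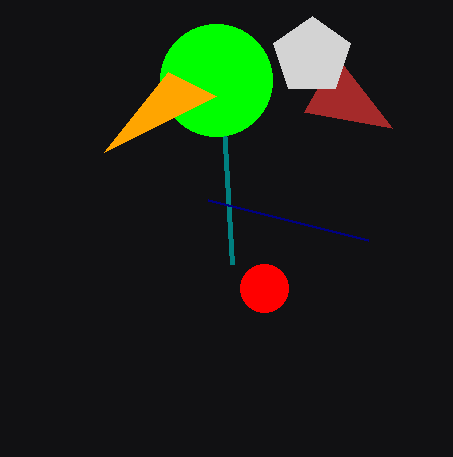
x0_1 = 232
y0_1 = 264
x0_2 = 304
x_3 = 216
y_3 = 80
r_3 = 56
x_4 = 264
y_4 = 288
r_4 = 24
x1_5 = 104
y1_5 = 152
x_6 = 312
y_6 = 56
r_6 = 40
x1_7 = 368
y1_7 = 240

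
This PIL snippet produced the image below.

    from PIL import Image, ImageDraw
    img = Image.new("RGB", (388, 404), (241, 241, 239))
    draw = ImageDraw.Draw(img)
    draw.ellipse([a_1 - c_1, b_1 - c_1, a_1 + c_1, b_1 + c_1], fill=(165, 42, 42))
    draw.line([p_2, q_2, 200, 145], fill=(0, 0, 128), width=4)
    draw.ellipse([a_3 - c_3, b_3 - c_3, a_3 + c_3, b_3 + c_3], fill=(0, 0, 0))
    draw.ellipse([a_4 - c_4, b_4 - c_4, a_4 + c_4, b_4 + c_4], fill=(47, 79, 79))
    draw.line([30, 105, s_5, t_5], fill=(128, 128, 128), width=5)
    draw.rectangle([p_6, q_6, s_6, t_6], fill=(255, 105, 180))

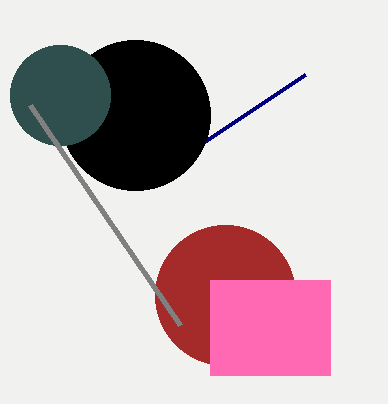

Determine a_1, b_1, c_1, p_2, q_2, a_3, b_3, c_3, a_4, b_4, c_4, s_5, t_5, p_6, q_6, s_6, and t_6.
a_1 = 225; b_1 = 295; c_1 = 70; p_2 = 305; q_2 = 75; a_3 = 135; b_3 = 115; c_3 = 75; a_4 = 60; b_4 = 95; c_4 = 50; s_5 = 180; t_5 = 325; p_6 = 210; q_6 = 280; s_6 = 330; t_6 = 375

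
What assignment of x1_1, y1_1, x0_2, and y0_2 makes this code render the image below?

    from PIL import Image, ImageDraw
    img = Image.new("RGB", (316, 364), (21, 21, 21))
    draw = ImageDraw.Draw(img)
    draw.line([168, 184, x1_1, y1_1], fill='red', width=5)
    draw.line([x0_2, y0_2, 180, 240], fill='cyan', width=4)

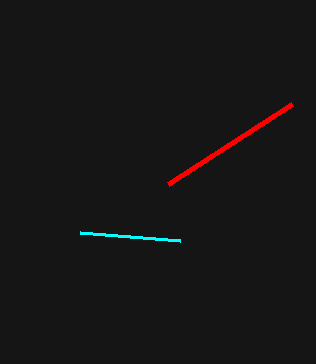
x1_1 = 292, y1_1 = 104, x0_2 = 80, y0_2 = 232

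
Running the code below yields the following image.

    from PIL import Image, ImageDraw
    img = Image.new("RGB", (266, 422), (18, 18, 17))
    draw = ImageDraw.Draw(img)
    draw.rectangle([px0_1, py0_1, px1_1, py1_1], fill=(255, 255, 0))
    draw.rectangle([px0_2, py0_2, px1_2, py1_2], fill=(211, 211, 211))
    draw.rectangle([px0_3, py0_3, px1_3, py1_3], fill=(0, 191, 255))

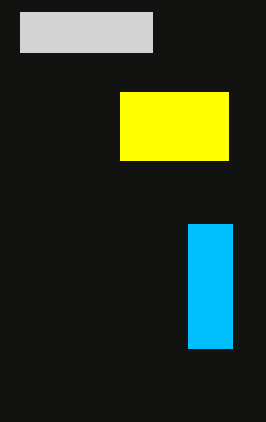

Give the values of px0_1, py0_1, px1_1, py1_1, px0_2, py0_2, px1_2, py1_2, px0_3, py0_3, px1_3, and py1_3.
px0_1 = 120, py0_1 = 92, px1_1 = 228, py1_1 = 160, px0_2 = 20, py0_2 = 12, px1_2 = 152, py1_2 = 52, px0_3 = 188, py0_3 = 224, px1_3 = 232, py1_3 = 348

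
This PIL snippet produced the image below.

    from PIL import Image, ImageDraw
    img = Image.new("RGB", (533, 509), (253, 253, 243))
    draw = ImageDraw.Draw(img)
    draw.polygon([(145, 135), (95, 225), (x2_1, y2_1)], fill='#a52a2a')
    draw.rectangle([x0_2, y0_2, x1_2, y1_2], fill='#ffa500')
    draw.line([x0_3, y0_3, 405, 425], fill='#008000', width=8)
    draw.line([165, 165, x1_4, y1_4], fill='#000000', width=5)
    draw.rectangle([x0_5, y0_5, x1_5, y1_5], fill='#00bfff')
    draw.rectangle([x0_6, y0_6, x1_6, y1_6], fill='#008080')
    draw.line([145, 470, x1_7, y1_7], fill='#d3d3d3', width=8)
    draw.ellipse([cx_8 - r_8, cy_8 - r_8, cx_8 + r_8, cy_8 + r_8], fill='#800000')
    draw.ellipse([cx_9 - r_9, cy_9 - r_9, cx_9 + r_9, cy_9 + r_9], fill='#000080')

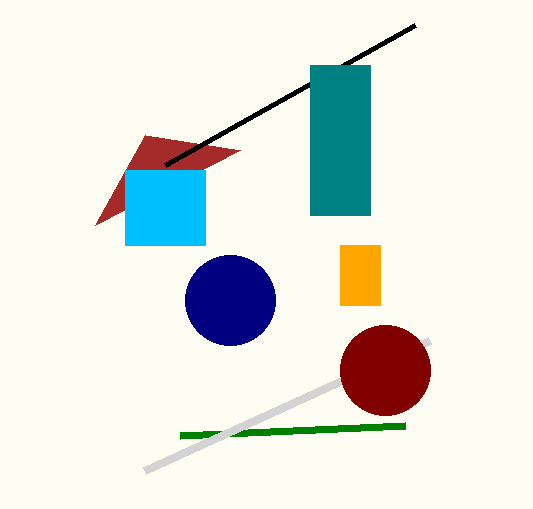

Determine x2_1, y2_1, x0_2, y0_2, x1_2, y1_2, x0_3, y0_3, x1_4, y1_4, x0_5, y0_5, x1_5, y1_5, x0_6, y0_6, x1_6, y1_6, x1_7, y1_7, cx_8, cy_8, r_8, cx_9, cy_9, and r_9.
x2_1 = 240
y2_1 = 150
x0_2 = 340
y0_2 = 245
x1_2 = 380
y1_2 = 305
x0_3 = 180
y0_3 = 435
x1_4 = 415
y1_4 = 25
x0_5 = 125
y0_5 = 170
x1_5 = 205
y1_5 = 245
x0_6 = 310
y0_6 = 65
x1_6 = 370
y1_6 = 215
x1_7 = 430
y1_7 = 340
cx_8 = 385
cy_8 = 370
r_8 = 45
cx_9 = 230
cy_9 = 300
r_9 = 45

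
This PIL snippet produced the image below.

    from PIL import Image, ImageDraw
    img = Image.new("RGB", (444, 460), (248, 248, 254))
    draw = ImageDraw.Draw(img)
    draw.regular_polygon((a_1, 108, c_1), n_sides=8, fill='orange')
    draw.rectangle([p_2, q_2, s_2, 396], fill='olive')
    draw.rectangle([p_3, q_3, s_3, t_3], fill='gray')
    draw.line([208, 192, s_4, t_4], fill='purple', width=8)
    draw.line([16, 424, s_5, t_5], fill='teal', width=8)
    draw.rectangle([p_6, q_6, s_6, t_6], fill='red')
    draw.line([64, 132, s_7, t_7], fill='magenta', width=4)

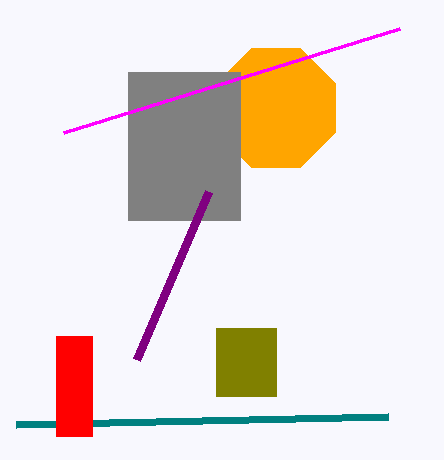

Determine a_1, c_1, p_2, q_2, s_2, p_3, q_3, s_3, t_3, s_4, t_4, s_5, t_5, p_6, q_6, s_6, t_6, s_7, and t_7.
a_1 = 276; c_1 = 64; p_2 = 216; q_2 = 328; s_2 = 276; p_3 = 128; q_3 = 72; s_3 = 240; t_3 = 220; s_4 = 136; t_4 = 360; s_5 = 388; t_5 = 416; p_6 = 56; q_6 = 336; s_6 = 92; t_6 = 436; s_7 = 400; t_7 = 28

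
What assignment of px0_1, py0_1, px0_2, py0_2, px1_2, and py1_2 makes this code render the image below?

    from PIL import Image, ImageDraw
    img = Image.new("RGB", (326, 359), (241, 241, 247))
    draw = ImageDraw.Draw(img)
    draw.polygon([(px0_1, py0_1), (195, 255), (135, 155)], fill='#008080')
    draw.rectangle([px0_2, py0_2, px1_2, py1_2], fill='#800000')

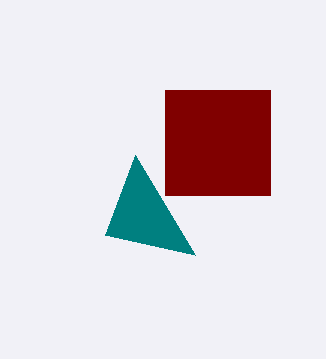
px0_1 = 105, py0_1 = 235, px0_2 = 165, py0_2 = 90, px1_2 = 270, py1_2 = 195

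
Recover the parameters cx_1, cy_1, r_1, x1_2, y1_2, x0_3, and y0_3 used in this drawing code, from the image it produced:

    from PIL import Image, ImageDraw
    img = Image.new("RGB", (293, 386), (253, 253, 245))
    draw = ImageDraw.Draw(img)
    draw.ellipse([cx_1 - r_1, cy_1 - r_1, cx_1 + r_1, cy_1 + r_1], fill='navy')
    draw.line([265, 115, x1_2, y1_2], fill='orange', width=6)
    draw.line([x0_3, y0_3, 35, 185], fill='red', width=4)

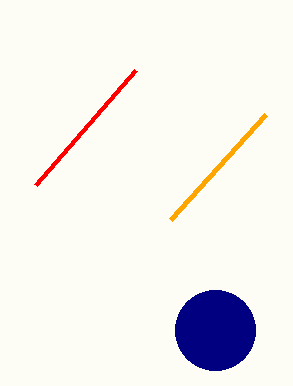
cx_1 = 215, cy_1 = 330, r_1 = 40, x1_2 = 170, y1_2 = 220, x0_3 = 135, y0_3 = 70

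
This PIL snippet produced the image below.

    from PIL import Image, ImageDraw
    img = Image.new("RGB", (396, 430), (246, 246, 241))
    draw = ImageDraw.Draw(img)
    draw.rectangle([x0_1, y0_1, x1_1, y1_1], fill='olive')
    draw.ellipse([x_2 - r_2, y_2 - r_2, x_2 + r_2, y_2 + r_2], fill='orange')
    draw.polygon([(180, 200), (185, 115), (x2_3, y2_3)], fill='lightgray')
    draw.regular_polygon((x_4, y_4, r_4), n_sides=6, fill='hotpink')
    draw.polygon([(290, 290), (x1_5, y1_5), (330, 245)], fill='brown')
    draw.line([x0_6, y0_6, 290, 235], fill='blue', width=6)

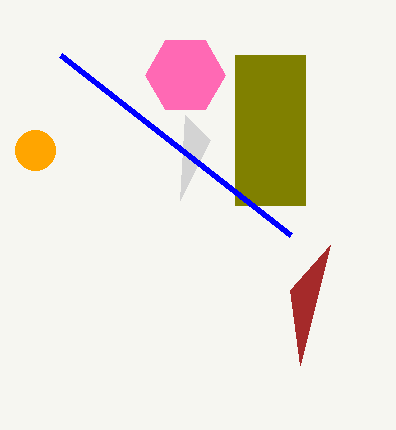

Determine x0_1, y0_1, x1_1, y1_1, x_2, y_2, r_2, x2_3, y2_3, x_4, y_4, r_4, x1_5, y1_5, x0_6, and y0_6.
x0_1 = 235, y0_1 = 55, x1_1 = 305, y1_1 = 205, x_2 = 35, y_2 = 150, r_2 = 20, x2_3 = 210, y2_3 = 140, x_4 = 185, y_4 = 75, r_4 = 40, x1_5 = 300, y1_5 = 365, x0_6 = 60, y0_6 = 55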